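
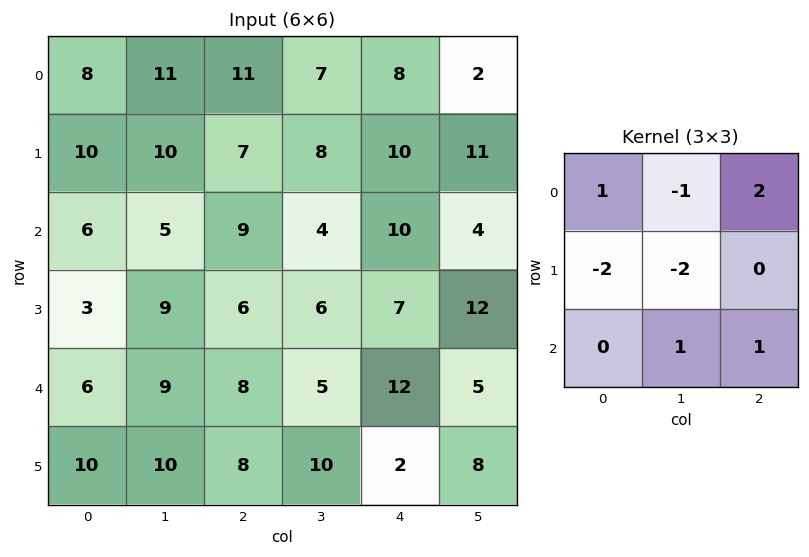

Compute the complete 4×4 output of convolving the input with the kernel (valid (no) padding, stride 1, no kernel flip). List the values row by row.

-7 -7 4 -19
7 3 6 11
12 -13 18 -7
-6 -1 0 -1

Output[0,0]: The receptive field on the input at this output position is [8 11 11 / 10 10 7 / 6 5 9]. Elementwise product with the kernel and sum: 8·1 + 11·-1 + 11·2 + 10·-2 + 10·-2 + 5·1 + 9·1.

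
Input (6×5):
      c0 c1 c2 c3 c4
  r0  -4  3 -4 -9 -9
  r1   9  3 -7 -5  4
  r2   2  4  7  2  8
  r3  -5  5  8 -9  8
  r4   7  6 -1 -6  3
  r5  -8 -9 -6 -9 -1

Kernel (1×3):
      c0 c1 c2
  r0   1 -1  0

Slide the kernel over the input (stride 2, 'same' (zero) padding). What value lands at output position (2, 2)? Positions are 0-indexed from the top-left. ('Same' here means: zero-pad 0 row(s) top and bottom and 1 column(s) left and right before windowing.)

The receptive field on the zero-padded input at this output position is [-6 3 0]. Elementwise product with the kernel and sum: -6·1 + 3·-1.

-9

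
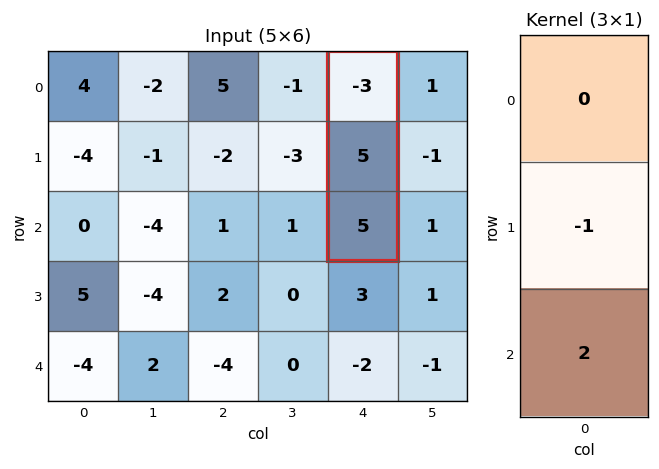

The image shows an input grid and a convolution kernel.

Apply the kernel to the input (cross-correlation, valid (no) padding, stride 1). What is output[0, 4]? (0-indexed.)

The receptive field on the input at this output position is [-3 / 5 / 5]. Elementwise product with the kernel and sum: 5·-1 + 5·2.

5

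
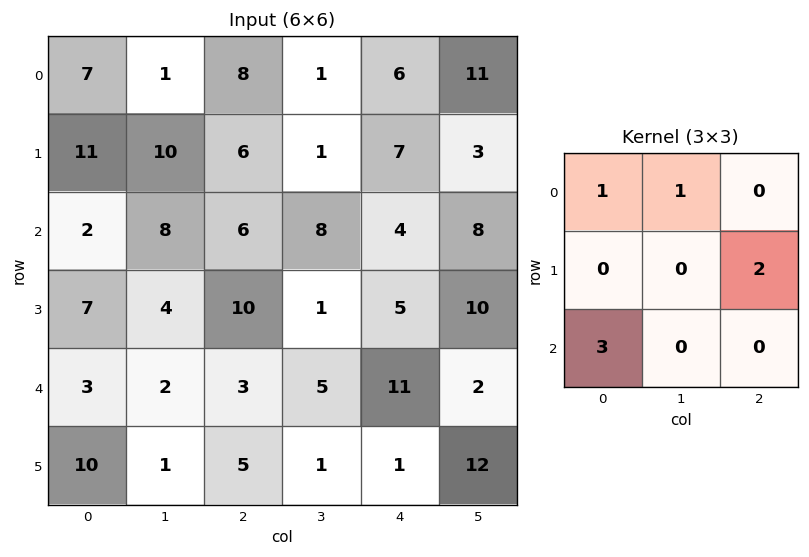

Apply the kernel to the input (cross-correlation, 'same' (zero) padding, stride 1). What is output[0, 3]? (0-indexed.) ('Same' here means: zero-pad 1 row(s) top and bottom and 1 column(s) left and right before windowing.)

30

The receptive field on the zero-padded input at this output position is [0 0 0 / 8 1 6 / 6 1 7]. Elementwise product with the kernel and sum: 0·1 + 0·1 + 6·2 + 6·3.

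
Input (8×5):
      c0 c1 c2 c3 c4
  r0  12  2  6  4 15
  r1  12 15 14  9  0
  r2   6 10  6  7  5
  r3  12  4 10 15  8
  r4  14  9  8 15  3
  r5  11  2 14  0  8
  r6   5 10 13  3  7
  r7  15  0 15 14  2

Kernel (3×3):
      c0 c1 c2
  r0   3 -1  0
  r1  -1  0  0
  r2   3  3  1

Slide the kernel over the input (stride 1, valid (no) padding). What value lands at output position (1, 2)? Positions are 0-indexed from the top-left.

110

The receptive field on the input at this output position is [14 9 0 / 6 7 5 / 10 15 8]. Elementwise product with the kernel and sum: 14·3 + 9·-1 + 6·-1 + 10·3 + 15·3 + 8·1.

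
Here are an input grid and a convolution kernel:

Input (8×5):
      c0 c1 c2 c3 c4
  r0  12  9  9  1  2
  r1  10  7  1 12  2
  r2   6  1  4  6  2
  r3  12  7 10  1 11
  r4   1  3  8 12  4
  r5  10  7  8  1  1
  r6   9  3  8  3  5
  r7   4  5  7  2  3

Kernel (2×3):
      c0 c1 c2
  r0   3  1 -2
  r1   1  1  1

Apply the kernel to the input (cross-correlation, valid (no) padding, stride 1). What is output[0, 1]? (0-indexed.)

The receptive field on the input at this output position is [9 9 1 / 7 1 12]. Elementwise product with the kernel and sum: 9·3 + 9·1 + 1·-2 + 7·1 + 1·1 + 12·1.

54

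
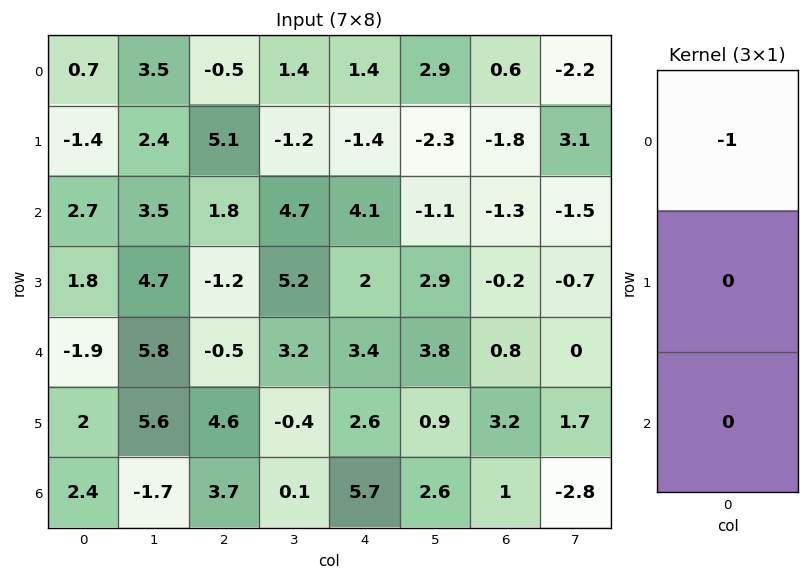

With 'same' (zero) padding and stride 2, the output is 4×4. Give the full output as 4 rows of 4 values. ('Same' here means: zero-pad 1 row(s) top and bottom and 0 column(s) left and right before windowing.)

Output[0,0]: The receptive field on the zero-padded input at this output position is [0 / 0.7 / -1.4]. Elementwise product with the kernel and sum: 0·-1.
Output[0,1]: The receptive field on the zero-padded input at this output position is [0 / -0.5 / 5.1]. Elementwise product with the kernel and sum: 0·-1.

0 0 0 0
1.4 -5.1 1.4 1.8
-1.8 1.2 -2 0.2
-2 -4.6 -2.6 -3.2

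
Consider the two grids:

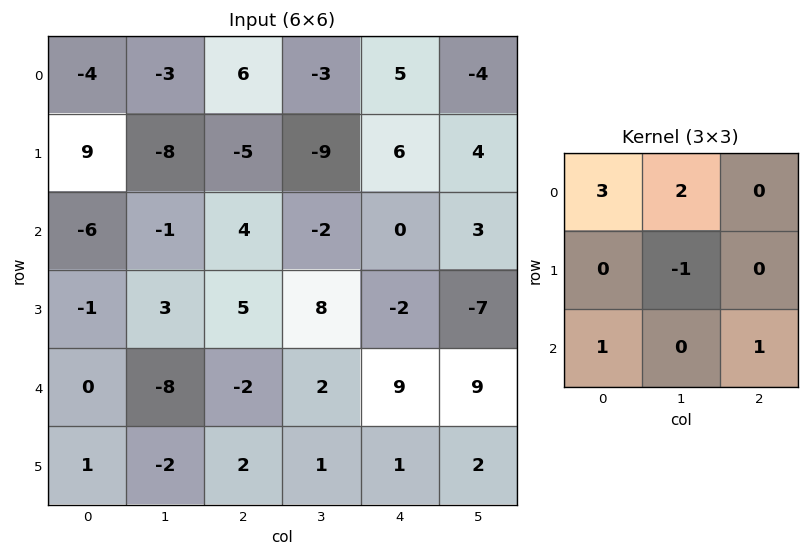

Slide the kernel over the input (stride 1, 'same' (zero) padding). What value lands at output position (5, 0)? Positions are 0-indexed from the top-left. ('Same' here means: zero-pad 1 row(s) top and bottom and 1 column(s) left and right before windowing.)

The receptive field on the zero-padded input at this output position is [0 0 -8 / 0 1 -2 / 0 0 0]. Elementwise product with the kernel and sum: 0·3 + 0·2 + 1·-1 + 0·1 + 0·1.

-1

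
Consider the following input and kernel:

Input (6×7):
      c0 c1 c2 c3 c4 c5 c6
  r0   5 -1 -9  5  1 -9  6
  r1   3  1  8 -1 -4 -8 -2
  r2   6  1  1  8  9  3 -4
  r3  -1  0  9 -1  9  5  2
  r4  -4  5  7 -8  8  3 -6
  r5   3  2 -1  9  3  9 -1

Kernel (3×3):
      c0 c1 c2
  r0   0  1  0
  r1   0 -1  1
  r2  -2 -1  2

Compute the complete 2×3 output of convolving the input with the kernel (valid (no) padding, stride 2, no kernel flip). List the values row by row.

Output[0,0]: The receptive field on the input at this output position is [5 -1 -9 / 3 1 8 / 6 1 1]. Elementwise product with the kernel and sum: -1·1 + 1·-1 + 8·1 + 6·-2 + 1·-1 + 1·2.
Output[0,1]: The receptive field on the input at this output position is [-9 5 1 / 8 -1 -4 / 1 8 9]. Elementwise product with the kernel and sum: 5·1 + -1·-1 + -4·1 + 1·-2 + 8·-1 + 9·2.

-5 10 -32
27 28 -31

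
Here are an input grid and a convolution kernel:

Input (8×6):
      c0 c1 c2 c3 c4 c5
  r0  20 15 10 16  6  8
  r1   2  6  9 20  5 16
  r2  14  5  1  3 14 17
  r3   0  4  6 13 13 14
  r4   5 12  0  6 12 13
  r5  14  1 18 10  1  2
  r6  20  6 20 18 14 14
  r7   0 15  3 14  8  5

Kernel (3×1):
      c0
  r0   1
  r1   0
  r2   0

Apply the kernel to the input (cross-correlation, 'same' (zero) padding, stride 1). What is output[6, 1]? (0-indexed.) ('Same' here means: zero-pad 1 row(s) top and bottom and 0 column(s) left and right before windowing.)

1

The receptive field on the zero-padded input at this output position is [1 / 6 / 15]. Elementwise product with the kernel and sum: 1·1.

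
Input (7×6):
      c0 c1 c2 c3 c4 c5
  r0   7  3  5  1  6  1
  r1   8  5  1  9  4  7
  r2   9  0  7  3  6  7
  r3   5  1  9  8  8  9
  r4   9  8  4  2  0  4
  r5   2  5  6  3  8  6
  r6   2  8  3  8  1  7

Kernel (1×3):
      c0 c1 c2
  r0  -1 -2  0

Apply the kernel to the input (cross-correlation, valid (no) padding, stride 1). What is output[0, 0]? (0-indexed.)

-13

The receptive field on the input at this output position is [7 3 5]. Elementwise product with the kernel and sum: 7·-1 + 3·-2.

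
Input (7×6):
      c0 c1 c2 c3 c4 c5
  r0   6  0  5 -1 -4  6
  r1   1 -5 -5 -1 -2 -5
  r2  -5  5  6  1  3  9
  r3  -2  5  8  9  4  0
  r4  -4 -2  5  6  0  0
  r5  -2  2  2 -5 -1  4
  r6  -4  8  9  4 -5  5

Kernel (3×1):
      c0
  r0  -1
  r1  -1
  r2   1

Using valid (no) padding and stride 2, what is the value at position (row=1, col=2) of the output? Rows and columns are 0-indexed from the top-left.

The receptive field on the input at this output position is [3 / 4 / 0]. Elementwise product with the kernel and sum: 3·-1 + 4·-1 + 0·1.

-7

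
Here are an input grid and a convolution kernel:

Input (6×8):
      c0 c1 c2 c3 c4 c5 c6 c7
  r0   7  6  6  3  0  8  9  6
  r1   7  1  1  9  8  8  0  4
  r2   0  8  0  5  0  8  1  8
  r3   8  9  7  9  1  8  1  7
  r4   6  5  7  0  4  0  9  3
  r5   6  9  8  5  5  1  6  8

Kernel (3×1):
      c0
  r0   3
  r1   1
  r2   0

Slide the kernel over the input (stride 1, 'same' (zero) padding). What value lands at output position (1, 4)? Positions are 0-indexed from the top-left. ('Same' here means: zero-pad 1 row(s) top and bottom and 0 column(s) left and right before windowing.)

8

The receptive field on the zero-padded input at this output position is [0 / 8 / 0]. Elementwise product with the kernel and sum: 0·3 + 8·1.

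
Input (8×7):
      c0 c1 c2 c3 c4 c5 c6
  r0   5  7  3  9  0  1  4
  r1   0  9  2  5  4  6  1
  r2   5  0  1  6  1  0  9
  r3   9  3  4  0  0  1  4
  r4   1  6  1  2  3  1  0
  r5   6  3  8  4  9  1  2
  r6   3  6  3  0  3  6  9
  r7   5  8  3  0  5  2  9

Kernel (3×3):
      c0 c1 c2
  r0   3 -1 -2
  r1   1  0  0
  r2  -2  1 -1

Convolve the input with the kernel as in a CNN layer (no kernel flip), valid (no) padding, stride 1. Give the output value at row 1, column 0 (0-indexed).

-27

The receptive field on the input at this output position is [0 9 2 / 5 0 1 / 9 3 4]. Elementwise product with the kernel and sum: 0·3 + 9·-1 + 2·-2 + 5·1 + 9·-2 + 3·1 + 4·-1.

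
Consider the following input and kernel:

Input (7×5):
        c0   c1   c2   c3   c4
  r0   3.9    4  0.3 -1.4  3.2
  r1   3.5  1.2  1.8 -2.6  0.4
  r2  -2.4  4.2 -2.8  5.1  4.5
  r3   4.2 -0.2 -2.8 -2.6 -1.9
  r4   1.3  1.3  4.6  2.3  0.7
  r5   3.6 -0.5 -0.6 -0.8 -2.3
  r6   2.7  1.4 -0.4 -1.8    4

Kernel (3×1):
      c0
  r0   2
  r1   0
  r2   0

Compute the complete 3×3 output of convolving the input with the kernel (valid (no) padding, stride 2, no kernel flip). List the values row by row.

Output[0,0]: The receptive field on the input at this output position is [3.9 / 3.5 / -2.4]. Elementwise product with the kernel and sum: 3.9·2.

7.8 0.6 6.4
-4.8 -5.6 9
2.6 9.2 1.4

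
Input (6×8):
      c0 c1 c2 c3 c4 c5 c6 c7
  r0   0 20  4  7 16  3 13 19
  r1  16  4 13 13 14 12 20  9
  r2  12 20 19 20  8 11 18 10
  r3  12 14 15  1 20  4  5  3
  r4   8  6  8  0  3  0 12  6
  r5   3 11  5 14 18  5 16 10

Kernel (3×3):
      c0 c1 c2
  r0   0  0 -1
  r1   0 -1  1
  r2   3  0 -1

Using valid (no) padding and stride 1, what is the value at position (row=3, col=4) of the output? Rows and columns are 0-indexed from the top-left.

The receptive field on the input at this output position is [20 4 5 / 3 0 12 / 18 5 16]. Elementwise product with the kernel and sum: 5·-1 + 0·-1 + 12·1 + 18·3 + 16·-1.

45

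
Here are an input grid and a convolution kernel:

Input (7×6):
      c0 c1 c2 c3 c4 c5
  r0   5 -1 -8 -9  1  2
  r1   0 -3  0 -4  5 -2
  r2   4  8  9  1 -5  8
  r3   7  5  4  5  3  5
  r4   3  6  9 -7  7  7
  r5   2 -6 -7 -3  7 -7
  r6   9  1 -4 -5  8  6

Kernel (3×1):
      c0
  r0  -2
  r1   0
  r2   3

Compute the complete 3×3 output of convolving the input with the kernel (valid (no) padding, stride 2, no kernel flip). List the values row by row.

2 43 -17
1 9 31
21 -30 10

Output[0,0]: The receptive field on the input at this output position is [5 / 0 / 4]. Elementwise product with the kernel and sum: 5·-2 + 4·3.
Output[0,1]: The receptive field on the input at this output position is [-8 / 0 / 9]. Elementwise product with the kernel and sum: -8·-2 + 9·3.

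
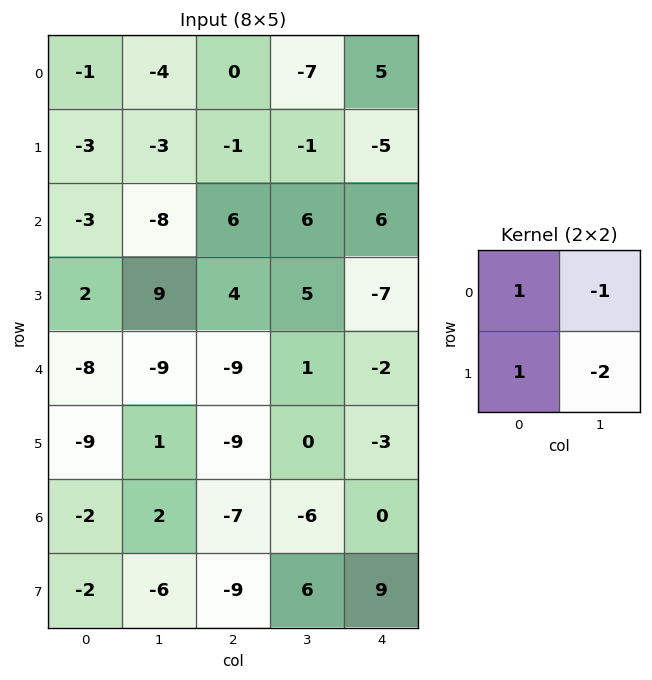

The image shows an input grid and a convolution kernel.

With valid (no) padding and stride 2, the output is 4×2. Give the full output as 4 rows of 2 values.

6 8
-11 -6
-10 -19
6 -22

Output[0,0]: The receptive field on the input at this output position is [-1 -4 / -3 -3]. Elementwise product with the kernel and sum: -1·1 + -4·-1 + -3·1 + -3·-2.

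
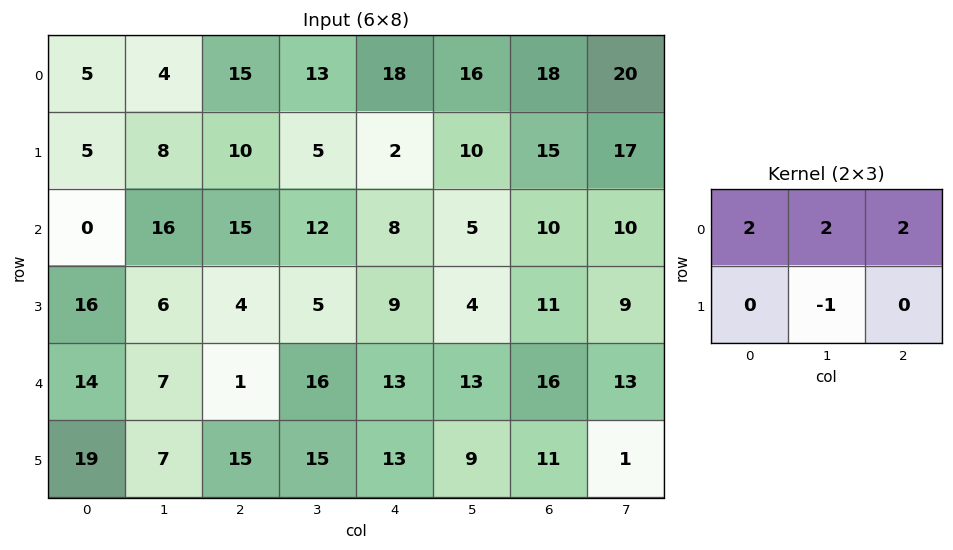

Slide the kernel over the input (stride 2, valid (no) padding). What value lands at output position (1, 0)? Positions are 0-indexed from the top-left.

The receptive field on the input at this output position is [0 16 15 / 16 6 4]. Elementwise product with the kernel and sum: 0·2 + 16·2 + 15·2 + 6·-1.

56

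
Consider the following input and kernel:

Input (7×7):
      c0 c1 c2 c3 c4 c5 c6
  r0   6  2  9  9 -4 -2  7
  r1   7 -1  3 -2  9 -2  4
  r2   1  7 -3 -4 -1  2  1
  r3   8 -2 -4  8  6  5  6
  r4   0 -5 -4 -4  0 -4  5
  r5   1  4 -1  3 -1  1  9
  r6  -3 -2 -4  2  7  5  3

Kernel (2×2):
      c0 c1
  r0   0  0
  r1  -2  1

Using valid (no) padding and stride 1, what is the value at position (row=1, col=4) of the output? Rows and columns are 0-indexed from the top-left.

The receptive field on the input at this output position is [9 -2 / -1 2]. Elementwise product with the kernel and sum: -1·-2 + 2·1.

4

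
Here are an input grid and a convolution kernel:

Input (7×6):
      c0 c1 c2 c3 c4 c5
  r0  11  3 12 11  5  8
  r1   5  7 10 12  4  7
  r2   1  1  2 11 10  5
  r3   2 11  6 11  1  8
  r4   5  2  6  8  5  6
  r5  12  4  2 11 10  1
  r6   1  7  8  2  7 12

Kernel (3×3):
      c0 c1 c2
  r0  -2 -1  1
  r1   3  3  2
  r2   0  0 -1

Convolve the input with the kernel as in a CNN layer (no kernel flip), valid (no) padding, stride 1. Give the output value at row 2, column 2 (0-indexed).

43

The receptive field on the input at this output position is [2 11 10 / 6 11 1 / 6 8 5]. Elementwise product with the kernel and sum: 2·-2 + 11·-1 + 10·1 + 6·3 + 11·3 + 1·2 + 5·-1.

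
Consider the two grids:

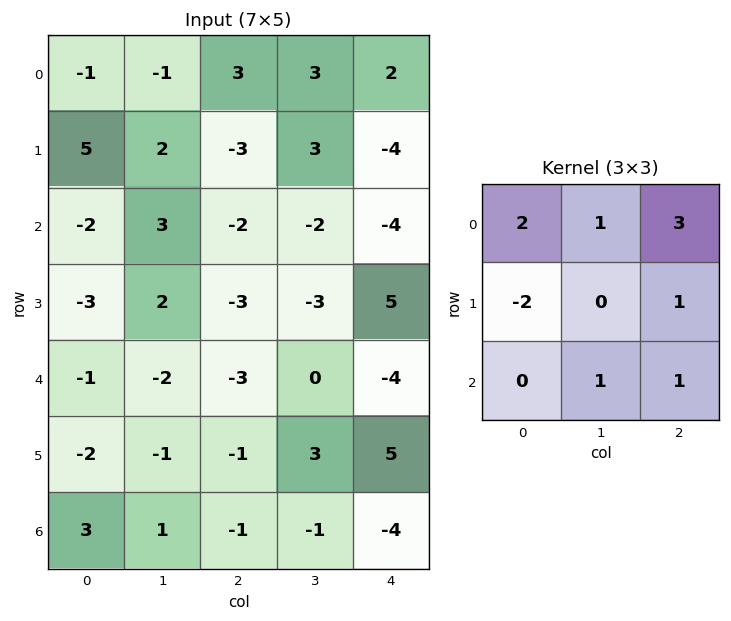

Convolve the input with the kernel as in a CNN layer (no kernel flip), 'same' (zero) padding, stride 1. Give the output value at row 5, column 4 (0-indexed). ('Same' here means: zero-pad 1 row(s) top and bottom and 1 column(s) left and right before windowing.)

-14

The receptive field on the zero-padded input at this output position is [0 -4 0 / 3 5 0 / -1 -4 0]. Elementwise product with the kernel and sum: 0·2 + -4·1 + 0·3 + 3·-2 + 0·1 + -4·1 + 0·1.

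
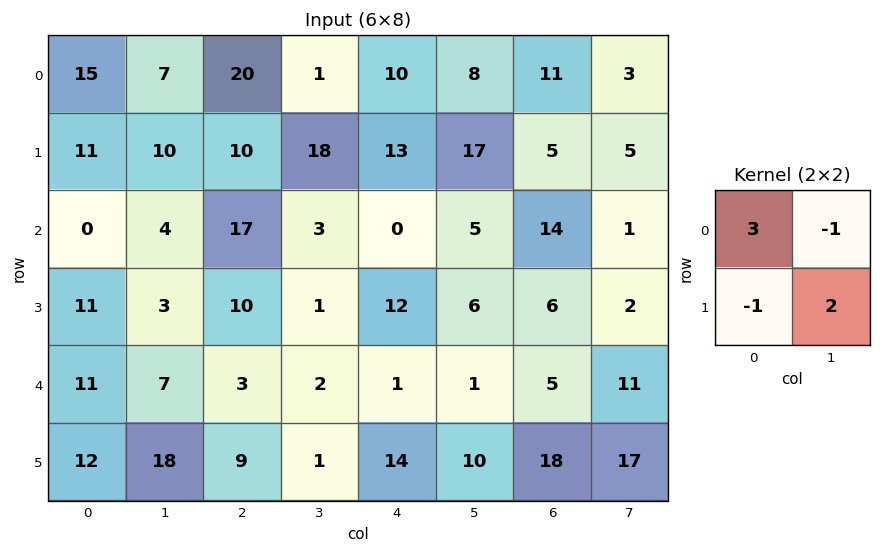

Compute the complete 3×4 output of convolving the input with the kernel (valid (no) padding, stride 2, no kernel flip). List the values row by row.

Output[0,0]: The receptive field on the input at this output position is [15 7 / 11 10]. Elementwise product with the kernel and sum: 15·3 + 7·-1 + 11·-1 + 10·2.

47 85 43 35
-9 40 -5 39
50 0 8 20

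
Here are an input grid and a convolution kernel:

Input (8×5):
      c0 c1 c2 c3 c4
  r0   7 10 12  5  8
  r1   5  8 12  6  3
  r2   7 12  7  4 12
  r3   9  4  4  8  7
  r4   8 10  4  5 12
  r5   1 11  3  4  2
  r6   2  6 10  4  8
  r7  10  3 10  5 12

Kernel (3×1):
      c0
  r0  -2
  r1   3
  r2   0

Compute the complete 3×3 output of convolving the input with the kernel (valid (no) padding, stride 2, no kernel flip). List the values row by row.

Output[0,0]: The receptive field on the input at this output position is [7 / 5 / 7]. Elementwise product with the kernel and sum: 7·-2 + 5·3.

1 12 -7
13 -2 -3
-13 1 -18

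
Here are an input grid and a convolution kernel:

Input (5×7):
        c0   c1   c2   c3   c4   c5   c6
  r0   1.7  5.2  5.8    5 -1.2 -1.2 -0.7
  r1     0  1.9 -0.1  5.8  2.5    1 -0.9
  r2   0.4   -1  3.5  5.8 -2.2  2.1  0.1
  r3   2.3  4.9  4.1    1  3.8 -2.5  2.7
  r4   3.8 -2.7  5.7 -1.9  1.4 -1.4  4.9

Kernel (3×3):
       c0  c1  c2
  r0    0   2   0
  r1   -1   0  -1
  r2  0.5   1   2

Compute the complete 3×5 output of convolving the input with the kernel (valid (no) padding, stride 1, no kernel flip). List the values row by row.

16.7 18.5 10.75 -4.3 -2.8
14.15 3.55 20.95 -3.6 8.9
2.2 1.65 7.45 -5.25 6.8

Output[0,0]: The receptive field on the input at this output position is [1.7 5.2 5.8 / 0 1.9 -0.1 / 0.4 -1 3.5]. Elementwise product with the kernel and sum: 5.2·2 + 0·-1 + -0.1·-1 + 0.4·0.5 + -1·1 + 3.5·2.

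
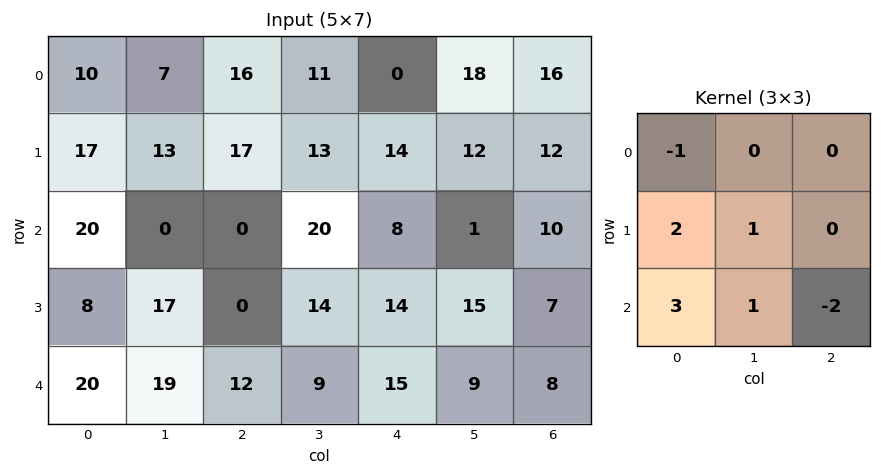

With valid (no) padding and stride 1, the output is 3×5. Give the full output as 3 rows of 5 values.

97 -4 35 95 45
64 10 -11 61 46
68 85 29 46 73

Output[0,0]: The receptive field on the input at this output position is [10 7 16 / 17 13 17 / 20 0 0]. Elementwise product with the kernel and sum: 10·-1 + 17·2 + 13·1 + 20·3 + 0·1 + 0·-2.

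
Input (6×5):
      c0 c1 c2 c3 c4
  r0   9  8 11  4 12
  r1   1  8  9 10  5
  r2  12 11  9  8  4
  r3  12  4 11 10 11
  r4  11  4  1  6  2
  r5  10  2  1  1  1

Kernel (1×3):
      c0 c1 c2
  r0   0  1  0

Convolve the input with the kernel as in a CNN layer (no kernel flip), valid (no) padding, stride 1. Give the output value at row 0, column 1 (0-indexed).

11

The receptive field on the input at this output position is [8 11 4]. Elementwise product with the kernel and sum: 11·1.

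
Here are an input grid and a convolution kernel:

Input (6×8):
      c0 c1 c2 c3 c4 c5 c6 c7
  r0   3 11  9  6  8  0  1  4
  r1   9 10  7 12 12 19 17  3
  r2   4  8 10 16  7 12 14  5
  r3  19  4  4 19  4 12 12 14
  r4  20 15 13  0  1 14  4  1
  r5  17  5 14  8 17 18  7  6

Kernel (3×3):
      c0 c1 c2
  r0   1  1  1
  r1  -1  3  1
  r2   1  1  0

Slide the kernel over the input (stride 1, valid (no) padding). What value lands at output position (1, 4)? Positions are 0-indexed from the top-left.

107

The receptive field on the input at this output position is [12 19 17 / 7 12 14 / 4 12 12]. Elementwise product with the kernel and sum: 12·1 + 19·1 + 17·1 + 7·-1 + 12·3 + 14·1 + 4·1 + 12·1.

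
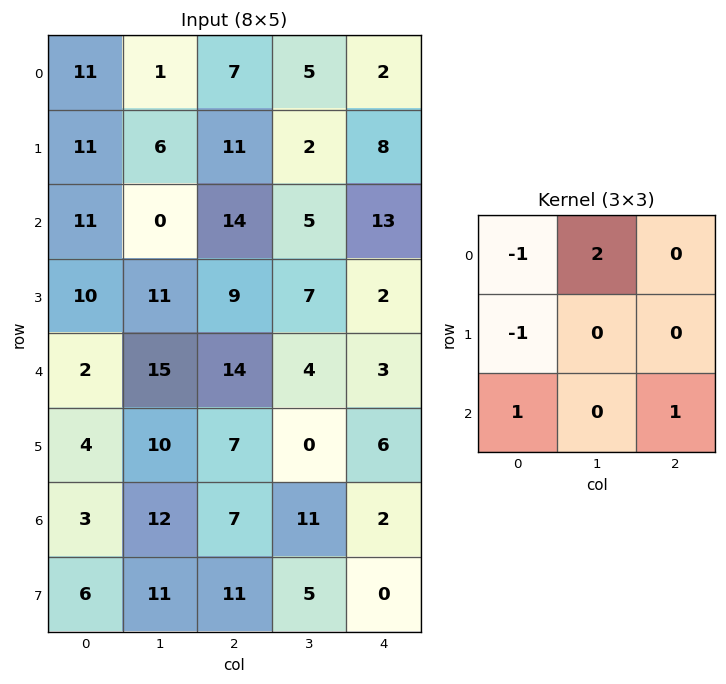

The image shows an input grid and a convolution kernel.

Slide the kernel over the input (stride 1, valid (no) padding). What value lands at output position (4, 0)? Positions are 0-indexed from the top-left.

34

The receptive field on the input at this output position is [2 15 14 / 4 10 7 / 3 12 7]. Elementwise product with the kernel and sum: 2·-1 + 15·2 + 4·-1 + 3·1 + 7·1.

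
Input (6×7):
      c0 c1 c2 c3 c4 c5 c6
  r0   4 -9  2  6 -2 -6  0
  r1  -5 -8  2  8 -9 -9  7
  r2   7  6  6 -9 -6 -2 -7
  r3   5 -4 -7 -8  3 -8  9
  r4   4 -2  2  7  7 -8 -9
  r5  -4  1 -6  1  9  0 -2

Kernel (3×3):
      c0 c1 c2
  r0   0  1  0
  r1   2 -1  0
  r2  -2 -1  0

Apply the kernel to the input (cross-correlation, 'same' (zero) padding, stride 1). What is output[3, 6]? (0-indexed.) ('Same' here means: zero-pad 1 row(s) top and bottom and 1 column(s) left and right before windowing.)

-7

The receptive field on the zero-padded input at this output position is [-2 -7 0 / -8 9 0 / -8 -9 0]. Elementwise product with the kernel and sum: -7·1 + -8·2 + 9·-1 + -8·-2 + -9·-1.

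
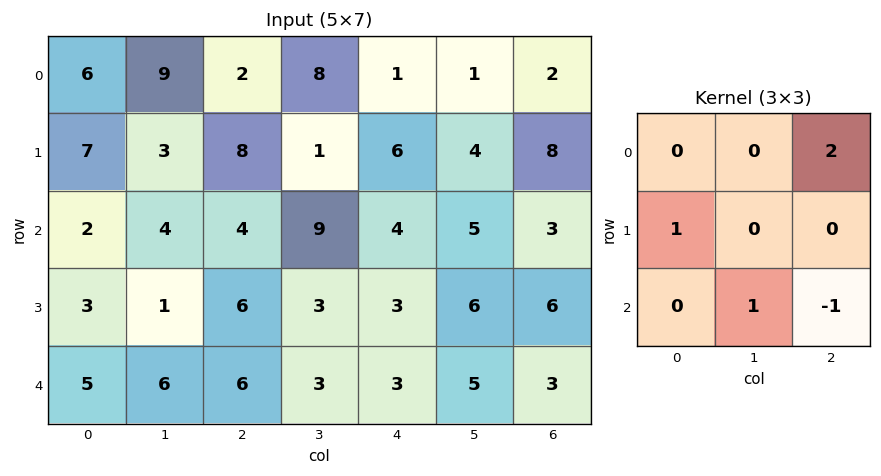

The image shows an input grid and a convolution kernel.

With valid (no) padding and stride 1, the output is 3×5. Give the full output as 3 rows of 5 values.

11 14 15 2 12
13 9 16 14 20
11 22 14 11 11

Output[0,0]: The receptive field on the input at this output position is [6 9 2 / 7 3 8 / 2 4 4]. Elementwise product with the kernel and sum: 2·2 + 7·1 + 4·1 + 4·-1.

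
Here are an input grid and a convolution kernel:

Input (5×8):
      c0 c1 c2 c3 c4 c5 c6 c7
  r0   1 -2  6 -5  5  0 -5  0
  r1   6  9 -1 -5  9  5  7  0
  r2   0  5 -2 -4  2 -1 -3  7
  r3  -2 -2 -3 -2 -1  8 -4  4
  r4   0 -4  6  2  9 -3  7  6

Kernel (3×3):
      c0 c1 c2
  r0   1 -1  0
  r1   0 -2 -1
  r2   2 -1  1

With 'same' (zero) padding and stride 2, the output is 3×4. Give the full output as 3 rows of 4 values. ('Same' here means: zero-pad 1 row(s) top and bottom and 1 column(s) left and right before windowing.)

Output[0,0]: The receptive field on the zero-padded input at this output position is [0 0 0 / 0 1 -2 / 0 6 9]. Elementwise product with the kernel and sum: 0·1 + 0·-1 + 1·-2 + -2·-1 + 0·2 + 6·-1 + 9·1.
Output[0,1]: The receptive field on the zero-padded input at this output position is [0 0 0 / -2 6 -5 / 9 -1 -5]. Elementwise product with the kernel and sum: 0·1 + 0·-1 + 6·-2 + -5·-1 + 9·2 + -1·-1 + -5·1.

3 7 -24 13
-11 15 -12 21
6 -13 -16 -8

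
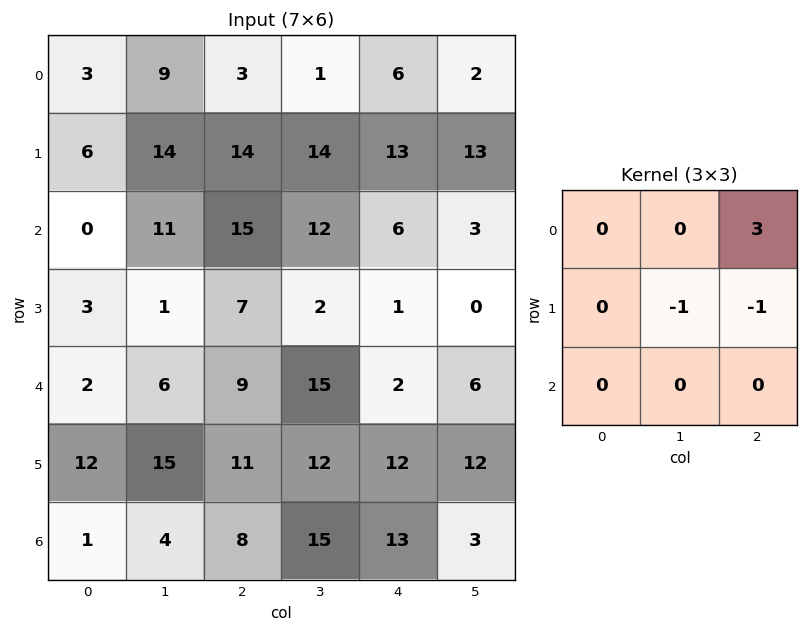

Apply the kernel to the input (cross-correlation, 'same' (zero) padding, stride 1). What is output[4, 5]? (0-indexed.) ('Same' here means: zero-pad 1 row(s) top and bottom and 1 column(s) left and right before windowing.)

-6

The receptive field on the zero-padded input at this output position is [1 0 0 / 2 6 0 / 12 12 0]. Elementwise product with the kernel and sum: 0·3 + 6·-1 + 0·-1.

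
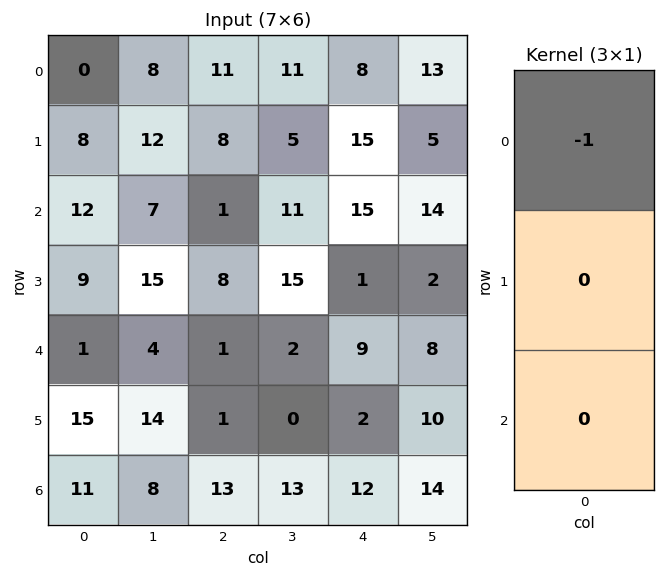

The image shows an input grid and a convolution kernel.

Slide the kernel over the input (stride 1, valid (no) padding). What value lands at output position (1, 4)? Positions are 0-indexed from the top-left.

-15

The receptive field on the input at this output position is [15 / 15 / 1]. Elementwise product with the kernel and sum: 15·-1.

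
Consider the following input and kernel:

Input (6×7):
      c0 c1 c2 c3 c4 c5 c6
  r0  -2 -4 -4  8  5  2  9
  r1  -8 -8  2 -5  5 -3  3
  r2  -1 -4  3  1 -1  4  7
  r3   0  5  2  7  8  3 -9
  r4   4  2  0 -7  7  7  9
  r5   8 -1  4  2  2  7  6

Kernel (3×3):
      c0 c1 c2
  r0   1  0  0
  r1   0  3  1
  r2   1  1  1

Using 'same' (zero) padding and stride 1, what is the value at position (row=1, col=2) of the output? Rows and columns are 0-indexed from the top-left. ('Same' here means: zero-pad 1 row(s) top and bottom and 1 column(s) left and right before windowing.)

The receptive field on the zero-padded input at this output position is [-4 -4 8 / -8 2 -5 / -4 3 1]. Elementwise product with the kernel and sum: -4·1 + 2·3 + -5·1 + -4·1 + 3·1 + 1·1.

-3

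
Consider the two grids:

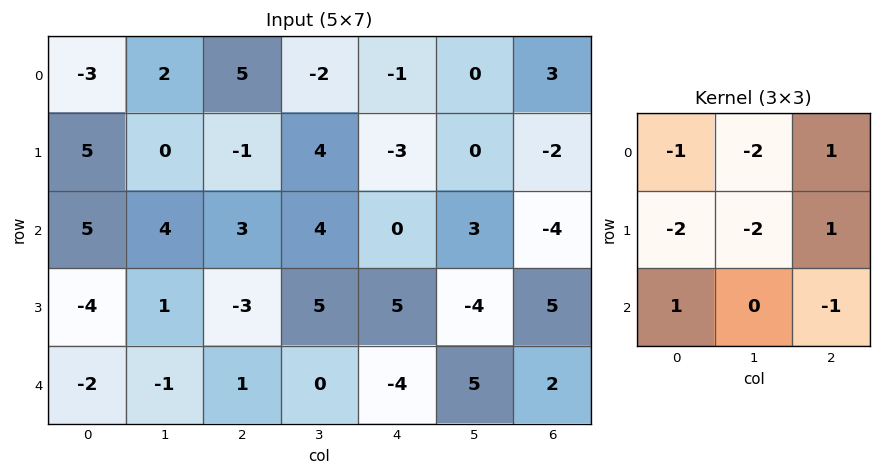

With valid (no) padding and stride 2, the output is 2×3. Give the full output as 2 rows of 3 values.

-5 -8 12
-10 -5 -13

Output[0,0]: The receptive field on the input at this output position is [-3 2 5 / 5 0 -1 / 5 4 3]. Elementwise product with the kernel and sum: -3·-1 + 2·-2 + 5·1 + 5·-2 + 0·-2 + -1·1 + 5·1 + 3·-1.
Output[0,1]: The receptive field on the input at this output position is [5 -2 -1 / -1 4 -3 / 3 4 0]. Elementwise product with the kernel and sum: 5·-1 + -2·-2 + -1·1 + -1·-2 + 4·-2 + -3·1 + 3·1 + 0·-1.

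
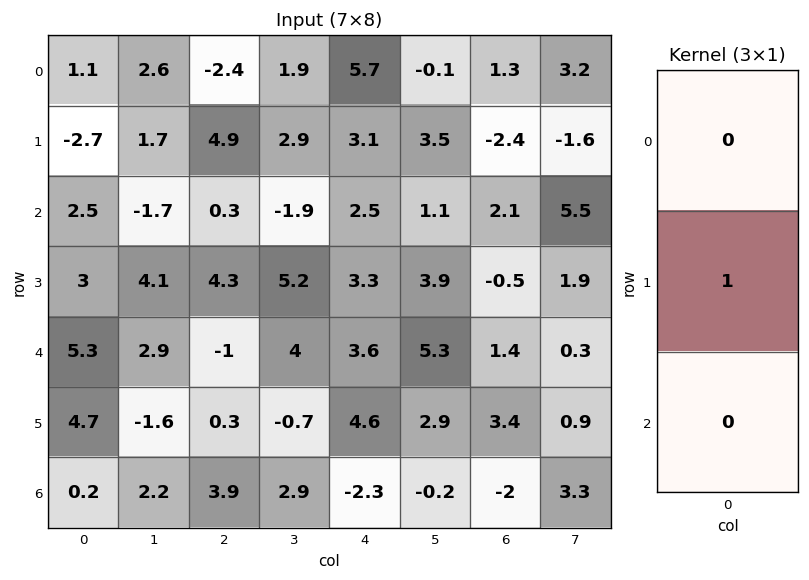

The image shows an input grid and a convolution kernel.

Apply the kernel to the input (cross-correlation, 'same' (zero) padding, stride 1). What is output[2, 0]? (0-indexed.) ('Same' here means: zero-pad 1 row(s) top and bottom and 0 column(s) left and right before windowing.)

The receptive field on the zero-padded input at this output position is [-2.7 / 2.5 / 3]. Elementwise product with the kernel and sum: 2.5·1.

2.5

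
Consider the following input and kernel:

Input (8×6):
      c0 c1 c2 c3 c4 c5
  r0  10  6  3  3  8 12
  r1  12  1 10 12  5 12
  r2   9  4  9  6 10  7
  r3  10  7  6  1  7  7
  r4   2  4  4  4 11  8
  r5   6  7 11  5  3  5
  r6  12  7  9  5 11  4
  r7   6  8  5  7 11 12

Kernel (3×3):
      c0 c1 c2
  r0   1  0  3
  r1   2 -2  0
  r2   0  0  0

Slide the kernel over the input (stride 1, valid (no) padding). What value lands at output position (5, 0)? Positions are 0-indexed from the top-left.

The receptive field on the input at this output position is [6 7 11 / 12 7 9 / 6 8 5]. Elementwise product with the kernel and sum: 6·1 + 11·3 + 12·2 + 7·-2.

49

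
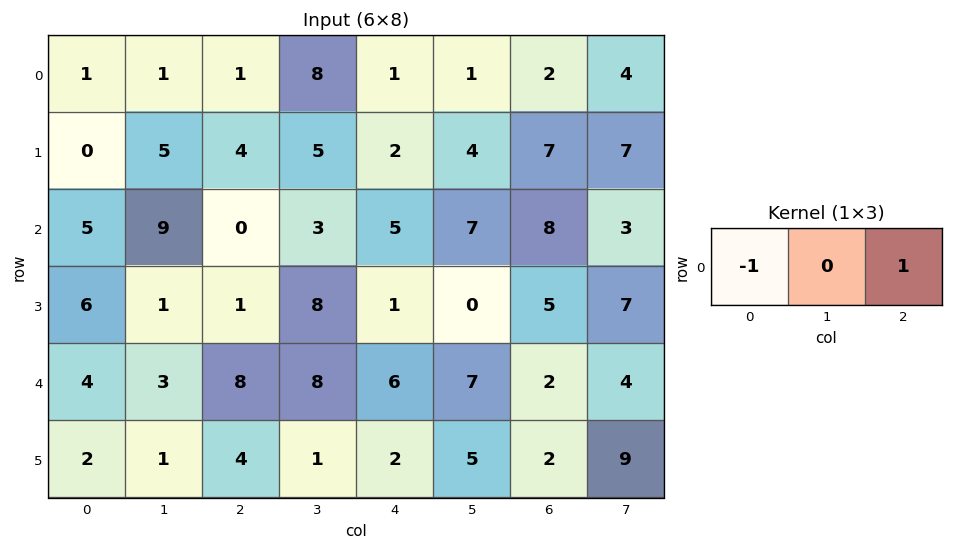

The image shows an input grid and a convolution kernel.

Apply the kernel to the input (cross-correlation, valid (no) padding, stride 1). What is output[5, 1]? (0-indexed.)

0

The receptive field on the input at this output position is [1 4 1]. Elementwise product with the kernel and sum: 1·-1 + 1·1.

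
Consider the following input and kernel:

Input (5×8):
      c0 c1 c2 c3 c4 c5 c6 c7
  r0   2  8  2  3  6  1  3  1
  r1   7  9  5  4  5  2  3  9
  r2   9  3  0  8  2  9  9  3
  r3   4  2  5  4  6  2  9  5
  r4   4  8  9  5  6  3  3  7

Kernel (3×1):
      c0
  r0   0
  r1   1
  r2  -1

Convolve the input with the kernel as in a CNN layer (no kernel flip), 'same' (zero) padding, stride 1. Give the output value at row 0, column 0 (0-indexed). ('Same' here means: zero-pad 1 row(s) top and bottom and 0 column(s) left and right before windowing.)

-5

The receptive field on the zero-padded input at this output position is [0 / 2 / 7]. Elementwise product with the kernel and sum: 2·1 + 7·-1.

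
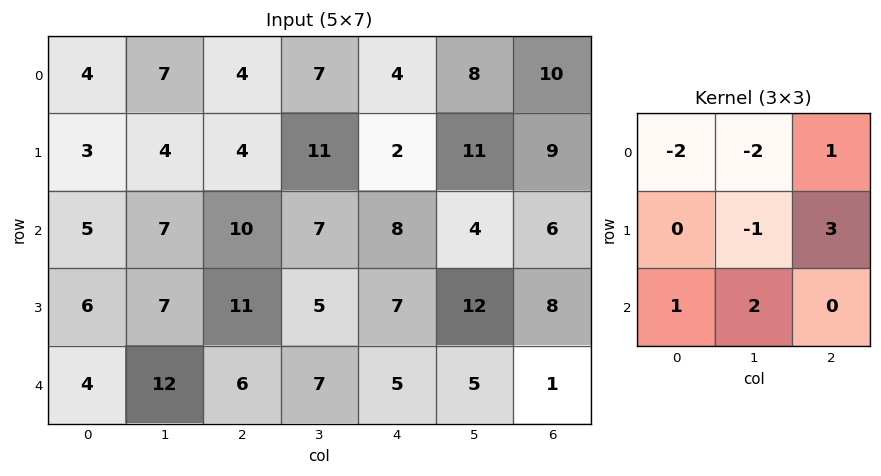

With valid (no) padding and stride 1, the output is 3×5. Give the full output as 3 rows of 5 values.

9 41 1 40 18
33 35 10 8 28
40 1 10 20 9

Output[0,0]: The receptive field on the input at this output position is [4 7 4 / 3 4 4 / 5 7 10]. Elementwise product with the kernel and sum: 4·-2 + 7·-2 + 4·1 + 4·-1 + 4·3 + 5·1 + 7·2.
Output[0,1]: The receptive field on the input at this output position is [7 4 7 / 4 4 11 / 7 10 7]. Elementwise product with the kernel and sum: 7·-2 + 4·-2 + 7·1 + 4·-1 + 11·3 + 7·1 + 10·2.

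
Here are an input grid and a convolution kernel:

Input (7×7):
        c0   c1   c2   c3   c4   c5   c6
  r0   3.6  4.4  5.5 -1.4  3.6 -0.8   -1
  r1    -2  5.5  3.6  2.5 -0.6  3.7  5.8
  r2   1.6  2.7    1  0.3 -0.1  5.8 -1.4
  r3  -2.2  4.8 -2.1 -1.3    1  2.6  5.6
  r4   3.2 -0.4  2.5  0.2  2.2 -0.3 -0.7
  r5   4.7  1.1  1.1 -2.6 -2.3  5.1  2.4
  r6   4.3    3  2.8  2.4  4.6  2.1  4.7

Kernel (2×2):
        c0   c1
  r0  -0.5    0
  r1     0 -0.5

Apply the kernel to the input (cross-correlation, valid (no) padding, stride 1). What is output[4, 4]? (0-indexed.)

The receptive field on the input at this output position is [2.2 -0.3 / -2.3 5.1]. Elementwise product with the kernel and sum: 2.2·-0.5 + 5.1·-0.5.

-3.65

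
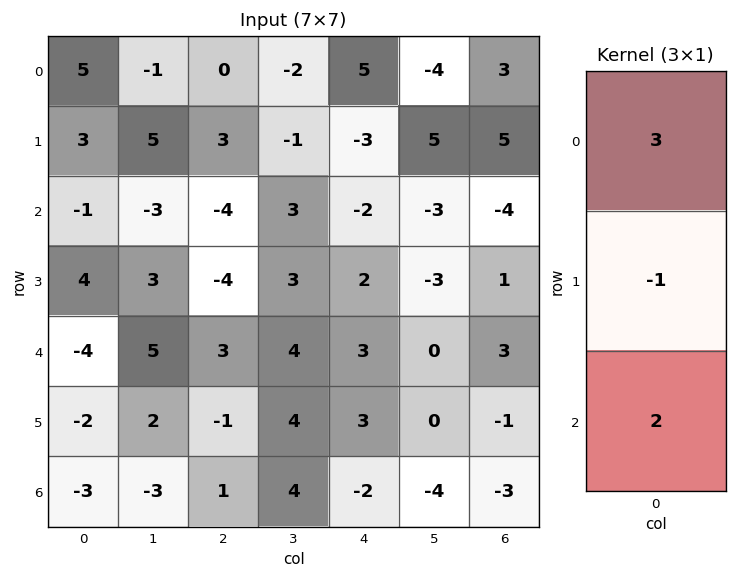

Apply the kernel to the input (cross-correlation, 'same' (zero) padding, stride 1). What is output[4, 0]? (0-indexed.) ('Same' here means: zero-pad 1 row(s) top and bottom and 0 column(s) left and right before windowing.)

12

The receptive field on the zero-padded input at this output position is [4 / -4 / -2]. Elementwise product with the kernel and sum: 4·3 + -4·-1 + -2·2.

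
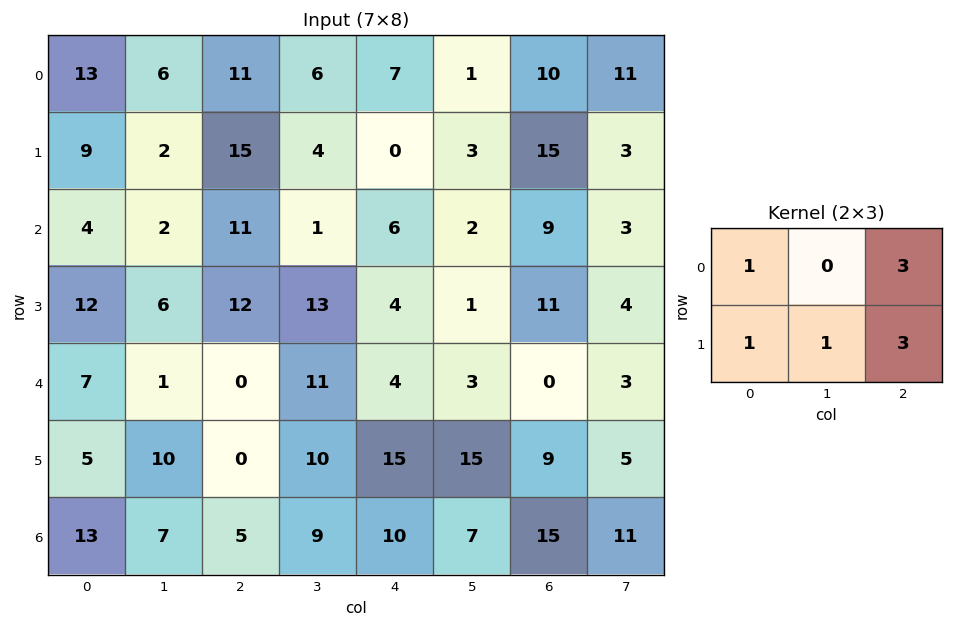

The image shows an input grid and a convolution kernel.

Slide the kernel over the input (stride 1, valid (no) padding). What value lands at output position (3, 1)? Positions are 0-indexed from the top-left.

The receptive field on the input at this output position is [6 12 13 / 1 0 11]. Elementwise product with the kernel and sum: 6·1 + 13·3 + 1·1 + 0·1 + 11·3.

79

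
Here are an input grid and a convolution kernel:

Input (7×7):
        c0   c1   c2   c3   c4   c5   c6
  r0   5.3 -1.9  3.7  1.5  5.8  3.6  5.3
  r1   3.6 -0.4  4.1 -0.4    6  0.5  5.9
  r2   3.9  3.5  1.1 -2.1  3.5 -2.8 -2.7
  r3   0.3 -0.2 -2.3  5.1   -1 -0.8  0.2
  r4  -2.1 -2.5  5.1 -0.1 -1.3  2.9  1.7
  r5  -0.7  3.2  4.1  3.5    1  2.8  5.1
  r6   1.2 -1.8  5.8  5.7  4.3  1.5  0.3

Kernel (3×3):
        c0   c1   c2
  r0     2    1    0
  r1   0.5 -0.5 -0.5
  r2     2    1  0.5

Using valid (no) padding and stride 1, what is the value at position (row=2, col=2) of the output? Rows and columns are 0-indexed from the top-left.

6.35

The receptive field on the input at this output position is [1.1 -2.1 3.5 / -2.3 5.1 -1 / 5.1 -0.1 -1.3]. Elementwise product with the kernel and sum: 1.1·2 + -2.1·1 + -2.3·0.5 + 5.1·-0.5 + -1·-0.5 + 5.1·2 + -0.1·1 + -1.3·0.5.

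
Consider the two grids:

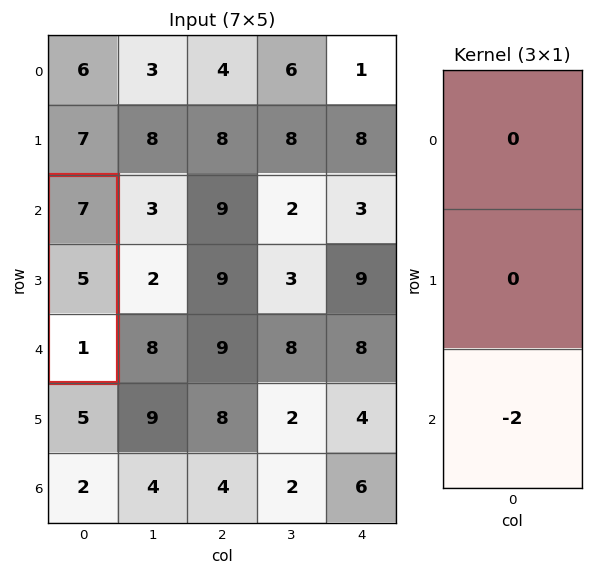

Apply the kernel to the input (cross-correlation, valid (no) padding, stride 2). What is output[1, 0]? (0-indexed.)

-2

The receptive field on the input at this output position is [7 / 5 / 1]. Elementwise product with the kernel and sum: 1·-2.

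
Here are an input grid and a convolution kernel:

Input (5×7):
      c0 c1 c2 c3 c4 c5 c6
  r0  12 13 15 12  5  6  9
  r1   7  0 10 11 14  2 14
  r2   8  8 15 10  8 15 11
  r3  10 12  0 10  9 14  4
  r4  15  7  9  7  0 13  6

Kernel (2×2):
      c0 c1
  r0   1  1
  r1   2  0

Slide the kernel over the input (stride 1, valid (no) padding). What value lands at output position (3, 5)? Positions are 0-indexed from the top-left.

44

The receptive field on the input at this output position is [14 4 / 13 6]. Elementwise product with the kernel and sum: 14·1 + 4·1 + 13·2.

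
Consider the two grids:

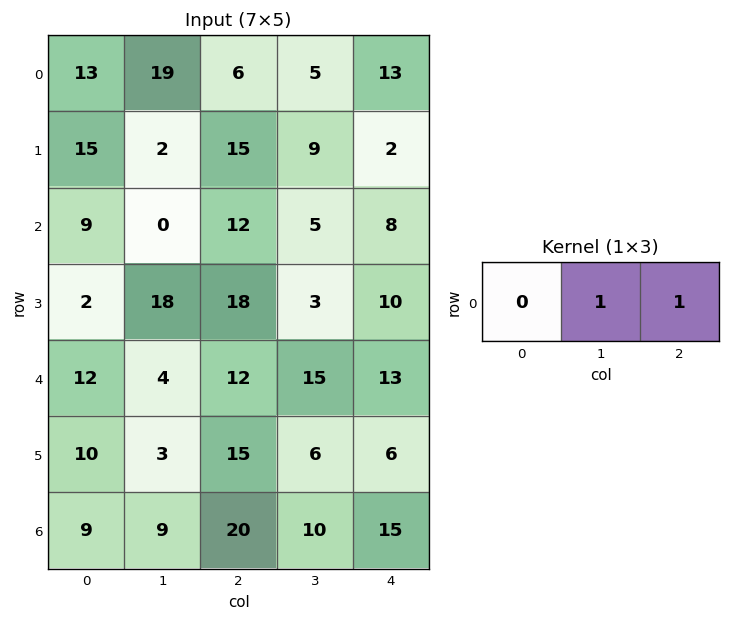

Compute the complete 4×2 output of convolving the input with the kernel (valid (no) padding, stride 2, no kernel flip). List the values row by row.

Output[0,0]: The receptive field on the input at this output position is [13 19 6]. Elementwise product with the kernel and sum: 19·1 + 6·1.

25 18
12 13
16 28
29 25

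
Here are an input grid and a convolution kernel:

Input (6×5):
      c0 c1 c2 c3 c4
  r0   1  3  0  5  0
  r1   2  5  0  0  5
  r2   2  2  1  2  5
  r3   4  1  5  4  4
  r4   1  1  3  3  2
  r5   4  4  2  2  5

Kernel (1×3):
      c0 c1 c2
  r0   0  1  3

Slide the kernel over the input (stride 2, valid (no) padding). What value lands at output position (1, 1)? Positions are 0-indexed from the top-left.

17

The receptive field on the input at this output position is [1 2 5]. Elementwise product with the kernel and sum: 2·1 + 5·3.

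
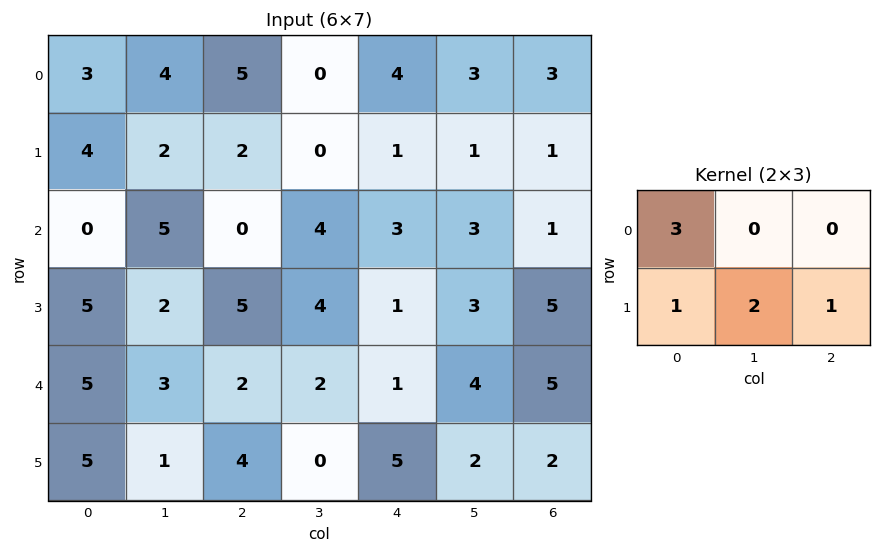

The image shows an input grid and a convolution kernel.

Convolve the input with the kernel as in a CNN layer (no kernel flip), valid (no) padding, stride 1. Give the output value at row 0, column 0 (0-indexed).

19

The receptive field on the input at this output position is [3 4 5 / 4 2 2]. Elementwise product with the kernel and sum: 3·3 + 4·1 + 2·2 + 2·1.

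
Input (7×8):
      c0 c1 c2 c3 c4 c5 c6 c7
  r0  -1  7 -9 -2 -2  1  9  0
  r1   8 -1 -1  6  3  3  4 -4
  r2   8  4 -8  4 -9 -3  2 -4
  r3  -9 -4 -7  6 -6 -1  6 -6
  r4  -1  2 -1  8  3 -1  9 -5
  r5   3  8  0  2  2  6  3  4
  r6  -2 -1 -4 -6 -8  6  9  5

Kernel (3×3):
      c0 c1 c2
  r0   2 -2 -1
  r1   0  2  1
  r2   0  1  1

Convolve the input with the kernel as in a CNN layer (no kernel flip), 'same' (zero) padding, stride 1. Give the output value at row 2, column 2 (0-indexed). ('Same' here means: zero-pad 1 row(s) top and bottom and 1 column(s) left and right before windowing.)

The receptive field on the zero-padded input at this output position is [-1 -1 6 / 4 -8 4 / -4 -7 6]. Elementwise product with the kernel and sum: -1·2 + -1·-2 + 6·-1 + -8·2 + 4·1 + -7·1 + 6·1.

-19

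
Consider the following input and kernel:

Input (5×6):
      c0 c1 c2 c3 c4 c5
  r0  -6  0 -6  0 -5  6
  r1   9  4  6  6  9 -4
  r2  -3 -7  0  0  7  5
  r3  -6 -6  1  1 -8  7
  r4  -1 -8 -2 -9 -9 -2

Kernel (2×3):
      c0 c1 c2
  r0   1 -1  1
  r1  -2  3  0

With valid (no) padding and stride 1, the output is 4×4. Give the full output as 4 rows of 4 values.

-18 16 -5 26
-4 18 9 14
-2 8 8 -28
-21 4 -31 7

Output[0,0]: The receptive field on the input at this output position is [-6 0 -6 / 9 4 6]. Elementwise product with the kernel and sum: -6·1 + 0·-1 + -6·1 + 9·-2 + 4·3.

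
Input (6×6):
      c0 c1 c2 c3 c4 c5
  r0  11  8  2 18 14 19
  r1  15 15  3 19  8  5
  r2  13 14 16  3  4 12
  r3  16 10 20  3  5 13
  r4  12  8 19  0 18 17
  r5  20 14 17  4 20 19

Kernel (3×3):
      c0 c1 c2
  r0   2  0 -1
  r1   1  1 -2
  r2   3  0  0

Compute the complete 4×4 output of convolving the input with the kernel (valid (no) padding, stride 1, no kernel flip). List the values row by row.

83 20 44 43
70 65 69 25
32 73 98 -24
54 86 69 -11

Output[0,0]: The receptive field on the input at this output position is [11 8 2 / 15 15 3 / 13 14 16]. Elementwise product with the kernel and sum: 11·2 + 2·-1 + 15·1 + 15·1 + 3·-2 + 13·3.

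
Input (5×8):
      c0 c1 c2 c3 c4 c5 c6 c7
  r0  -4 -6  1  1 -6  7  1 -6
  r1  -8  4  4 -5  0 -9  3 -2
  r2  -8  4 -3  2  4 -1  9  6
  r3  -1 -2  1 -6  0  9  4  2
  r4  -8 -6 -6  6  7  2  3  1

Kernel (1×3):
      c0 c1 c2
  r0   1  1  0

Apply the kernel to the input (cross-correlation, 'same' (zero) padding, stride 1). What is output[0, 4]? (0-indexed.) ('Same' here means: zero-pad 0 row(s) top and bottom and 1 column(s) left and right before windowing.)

-5

The receptive field on the zero-padded input at this output position is [1 -6 7]. Elementwise product with the kernel and sum: 1·1 + -6·1.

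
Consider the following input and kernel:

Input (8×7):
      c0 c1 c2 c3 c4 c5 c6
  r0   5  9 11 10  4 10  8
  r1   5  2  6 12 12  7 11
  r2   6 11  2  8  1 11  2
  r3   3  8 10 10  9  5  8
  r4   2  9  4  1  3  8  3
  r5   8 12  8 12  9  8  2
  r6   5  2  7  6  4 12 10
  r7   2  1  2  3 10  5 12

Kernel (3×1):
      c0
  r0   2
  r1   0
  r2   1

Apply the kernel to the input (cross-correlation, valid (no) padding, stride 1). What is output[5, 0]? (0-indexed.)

18

The receptive field on the input at this output position is [8 / 5 / 2]. Elementwise product with the kernel and sum: 8·2 + 2·1.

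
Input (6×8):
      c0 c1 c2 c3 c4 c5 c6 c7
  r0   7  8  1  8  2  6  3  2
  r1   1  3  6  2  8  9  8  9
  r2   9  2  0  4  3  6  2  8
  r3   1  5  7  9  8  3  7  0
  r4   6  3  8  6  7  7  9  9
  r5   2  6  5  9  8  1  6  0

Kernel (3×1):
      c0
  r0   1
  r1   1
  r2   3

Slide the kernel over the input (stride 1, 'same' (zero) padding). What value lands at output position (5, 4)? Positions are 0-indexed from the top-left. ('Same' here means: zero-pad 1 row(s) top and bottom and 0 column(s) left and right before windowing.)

The receptive field on the zero-padded input at this output position is [7 / 8 / 0]. Elementwise product with the kernel and sum: 7·1 + 8·1 + 0·3.

15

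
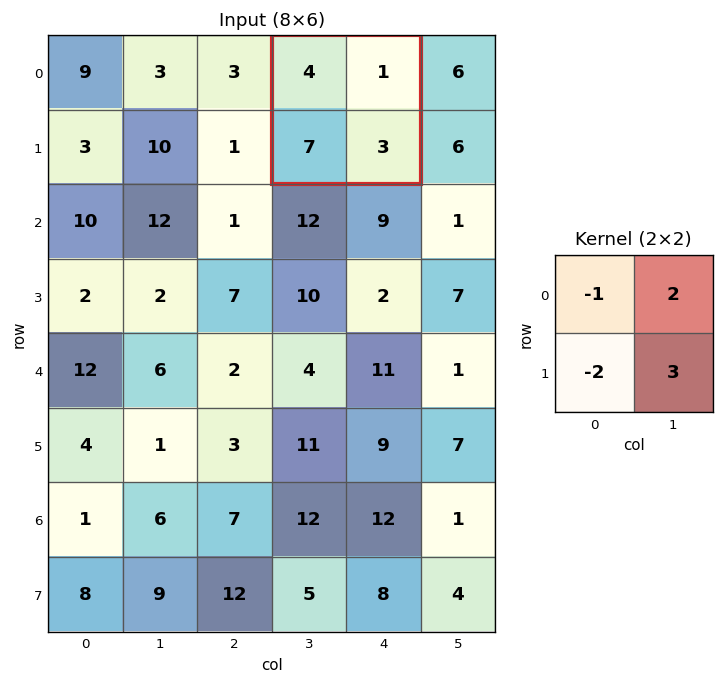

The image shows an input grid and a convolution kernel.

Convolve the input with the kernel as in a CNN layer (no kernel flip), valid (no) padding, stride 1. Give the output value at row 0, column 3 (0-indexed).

The receptive field on the input at this output position is [4 1 / 7 3]. Elementwise product with the kernel and sum: 4·-1 + 1·2 + 7·-2 + 3·3.

-7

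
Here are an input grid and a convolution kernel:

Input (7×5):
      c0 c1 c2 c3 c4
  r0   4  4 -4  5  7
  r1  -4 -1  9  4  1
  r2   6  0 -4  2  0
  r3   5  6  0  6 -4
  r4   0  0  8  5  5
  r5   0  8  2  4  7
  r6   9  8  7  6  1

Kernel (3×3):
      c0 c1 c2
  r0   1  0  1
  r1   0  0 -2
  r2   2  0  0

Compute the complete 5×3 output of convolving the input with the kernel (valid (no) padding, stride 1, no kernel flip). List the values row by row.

-6 1 -7
23 11 10
2 -10 20
-11 18 -10
22 13 13

Output[0,0]: The receptive field on the input at this output position is [4 4 -4 / -4 -1 9 / 6 0 -4]. Elementwise product with the kernel and sum: 4·1 + -4·1 + 9·-2 + 6·2.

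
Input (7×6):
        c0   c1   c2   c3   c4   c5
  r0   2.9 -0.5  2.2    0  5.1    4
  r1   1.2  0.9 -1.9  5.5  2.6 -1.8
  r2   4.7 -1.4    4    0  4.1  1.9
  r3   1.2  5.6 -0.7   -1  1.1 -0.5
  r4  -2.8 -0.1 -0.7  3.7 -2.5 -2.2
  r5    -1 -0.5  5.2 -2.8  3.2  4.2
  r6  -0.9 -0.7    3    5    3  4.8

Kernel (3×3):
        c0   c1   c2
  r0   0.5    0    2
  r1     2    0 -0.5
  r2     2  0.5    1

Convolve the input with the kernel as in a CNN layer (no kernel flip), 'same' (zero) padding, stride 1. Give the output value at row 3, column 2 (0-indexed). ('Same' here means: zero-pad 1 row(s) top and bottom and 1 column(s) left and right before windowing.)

The receptive field on the zero-padded input at this output position is [-1.4 4 0 / 5.6 -0.7 -1 / -0.1 -0.7 3.7]. Elementwise product with the kernel and sum: -1.4·0.5 + 0·2 + 5.6·2 + -1·-0.5 + -0.1·2 + -0.7·0.5 + 3.7·1.

14.15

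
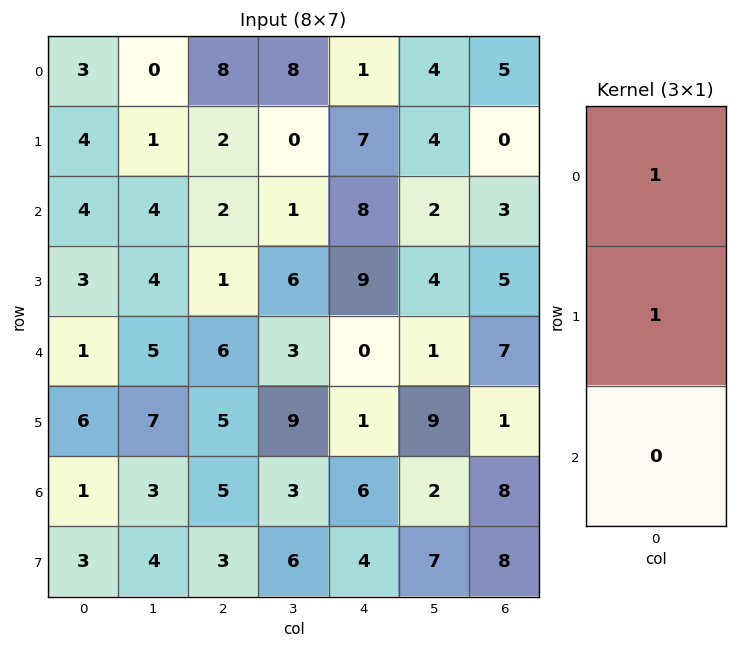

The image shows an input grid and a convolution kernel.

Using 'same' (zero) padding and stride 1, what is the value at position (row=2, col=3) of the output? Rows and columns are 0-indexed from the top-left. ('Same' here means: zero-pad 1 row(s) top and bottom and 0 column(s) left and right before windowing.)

The receptive field on the zero-padded input at this output position is [0 / 1 / 6]. Elementwise product with the kernel and sum: 0·1 + 1·1.

1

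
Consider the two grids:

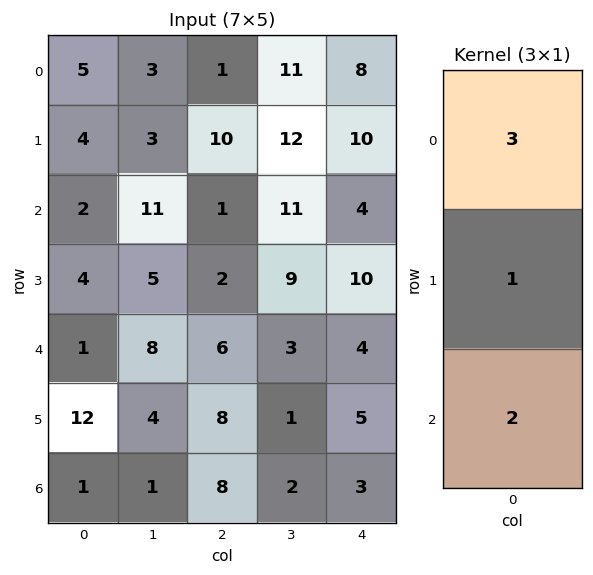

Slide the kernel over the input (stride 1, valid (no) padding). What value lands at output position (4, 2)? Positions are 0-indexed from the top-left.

42

The receptive field on the input at this output position is [6 / 8 / 8]. Elementwise product with the kernel and sum: 6·3 + 8·1 + 8·2.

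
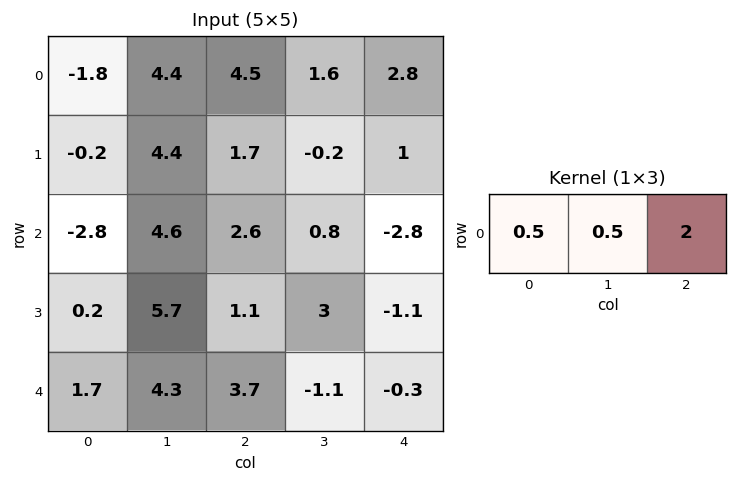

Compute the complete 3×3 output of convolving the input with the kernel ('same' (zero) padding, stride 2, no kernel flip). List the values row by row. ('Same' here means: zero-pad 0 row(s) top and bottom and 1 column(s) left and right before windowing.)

7.9 7.65 2.2
7.8 5.2 -1
9.45 1.8 -0.7

Output[0,0]: The receptive field on the zero-padded input at this output position is [0 -1.8 4.4]. Elementwise product with the kernel and sum: 0·0.5 + -1.8·0.5 + 4.4·2.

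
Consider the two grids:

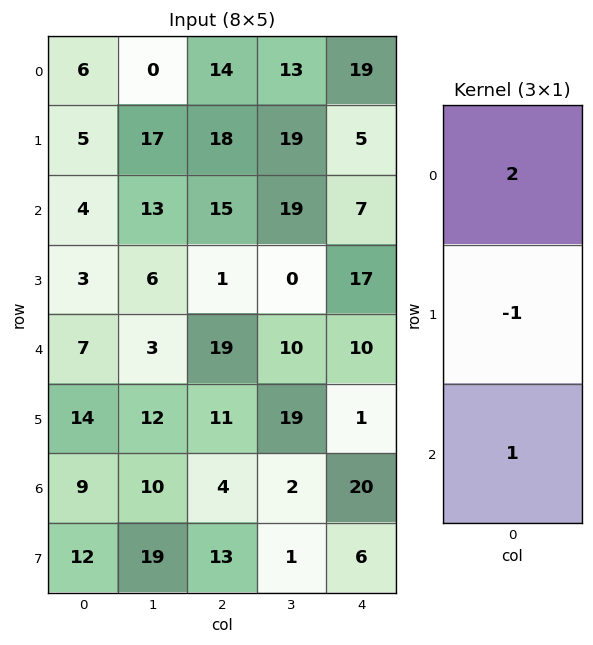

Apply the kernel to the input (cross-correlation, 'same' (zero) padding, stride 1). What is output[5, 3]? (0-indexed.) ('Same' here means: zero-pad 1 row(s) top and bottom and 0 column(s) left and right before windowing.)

3

The receptive field on the zero-padded input at this output position is [10 / 19 / 2]. Elementwise product with the kernel and sum: 10·2 + 19·-1 + 2·1.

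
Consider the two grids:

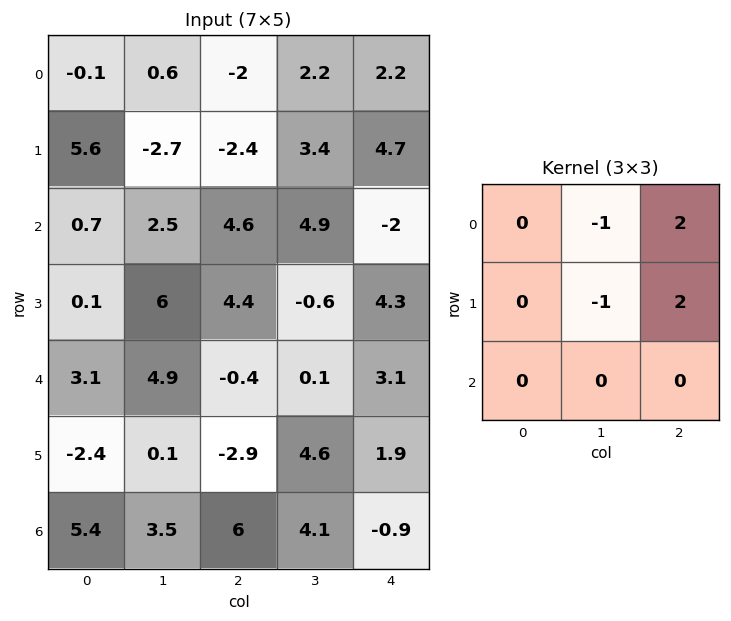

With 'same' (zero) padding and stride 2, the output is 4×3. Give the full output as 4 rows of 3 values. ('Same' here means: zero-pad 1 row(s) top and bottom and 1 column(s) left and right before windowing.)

Output[0,0]: The receptive field on the zero-padded input at this output position is [0 0 0 / 0 -0.1 0.6 / 0 5.6 -2.7]. Elementwise product with the kernel and sum: 0·-1 + 0·2 + -0.1·-1 + 0.6·2.

1.3 6.4 -2.2
-6.7 14.4 -2.7
18.6 -5 -7.4
4.2 14.3 -1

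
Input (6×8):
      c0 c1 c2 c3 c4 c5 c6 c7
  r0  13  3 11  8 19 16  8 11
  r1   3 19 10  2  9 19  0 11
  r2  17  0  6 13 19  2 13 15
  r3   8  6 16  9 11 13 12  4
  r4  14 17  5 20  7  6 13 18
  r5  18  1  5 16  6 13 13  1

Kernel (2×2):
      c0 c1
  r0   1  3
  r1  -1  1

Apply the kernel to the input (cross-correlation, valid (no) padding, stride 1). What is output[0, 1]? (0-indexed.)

27

The receptive field on the input at this output position is [3 11 / 19 10]. Elementwise product with the kernel and sum: 3·1 + 11·3 + 19·-1 + 10·1.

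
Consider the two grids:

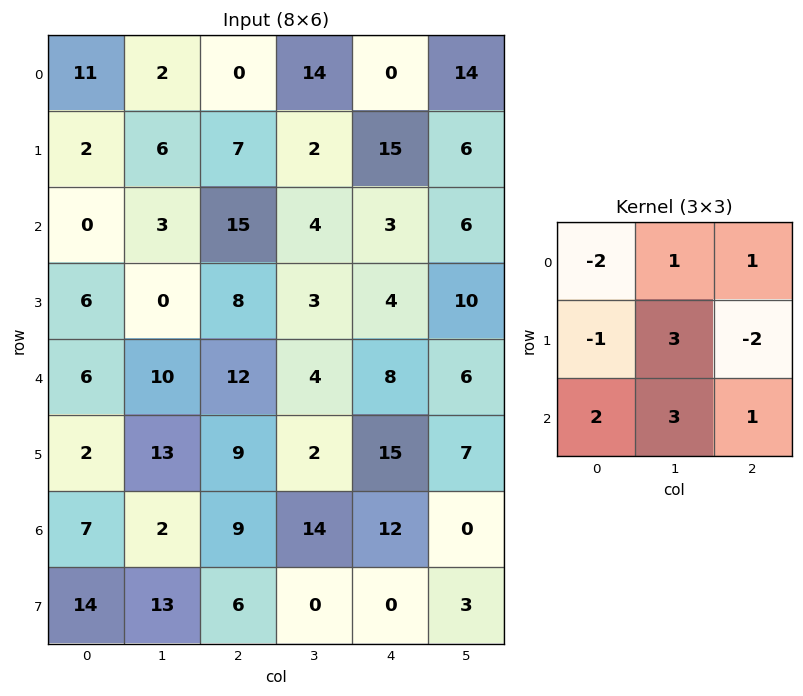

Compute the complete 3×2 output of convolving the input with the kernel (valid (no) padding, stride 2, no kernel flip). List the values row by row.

6 28
50 14
58 27

Output[0,0]: The receptive field on the input at this output position is [11 2 0 / 2 6 7 / 0 3 15]. Elementwise product with the kernel and sum: 11·-2 + 2·1 + 0·1 + 2·-1 + 6·3 + 7·-2 + 0·2 + 3·3 + 15·1.
Output[0,1]: The receptive field on the input at this output position is [0 14 0 / 7 2 15 / 15 4 3]. Elementwise product with the kernel and sum: 0·-2 + 14·1 + 0·1 + 7·-1 + 2·3 + 15·-2 + 15·2 + 4·3 + 3·1.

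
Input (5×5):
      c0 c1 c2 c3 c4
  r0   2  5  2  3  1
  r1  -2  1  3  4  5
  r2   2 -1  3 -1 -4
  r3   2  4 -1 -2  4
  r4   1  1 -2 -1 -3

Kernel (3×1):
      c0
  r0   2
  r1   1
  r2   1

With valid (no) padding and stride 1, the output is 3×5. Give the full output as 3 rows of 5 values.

Output[0,0]: The receptive field on the input at this output position is [2 / -2 / 2]. Elementwise product with the kernel and sum: 2·2 + -2·1 + 2·1.

4 10 10 9 3
0 5 8 5 10
7 3 3 -5 -7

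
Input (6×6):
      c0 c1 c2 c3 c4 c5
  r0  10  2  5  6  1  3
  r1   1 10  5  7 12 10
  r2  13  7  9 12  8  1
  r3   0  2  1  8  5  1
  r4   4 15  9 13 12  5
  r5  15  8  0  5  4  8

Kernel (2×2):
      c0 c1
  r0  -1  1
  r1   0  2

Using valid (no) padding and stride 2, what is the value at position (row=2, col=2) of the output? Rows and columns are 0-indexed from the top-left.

9

The receptive field on the input at this output position is [12 5 / 4 8]. Elementwise product with the kernel and sum: 12·-1 + 5·1 + 8·2.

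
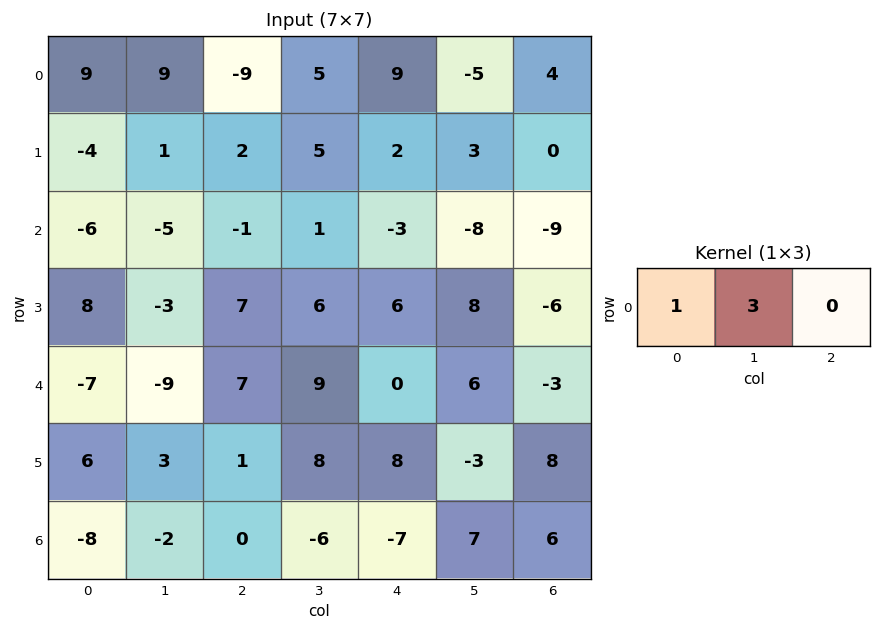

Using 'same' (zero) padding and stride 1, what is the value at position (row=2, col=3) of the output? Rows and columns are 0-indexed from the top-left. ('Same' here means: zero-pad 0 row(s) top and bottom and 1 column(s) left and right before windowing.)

2

The receptive field on the zero-padded input at this output position is [-1 1 -3]. Elementwise product with the kernel and sum: -1·1 + 1·3.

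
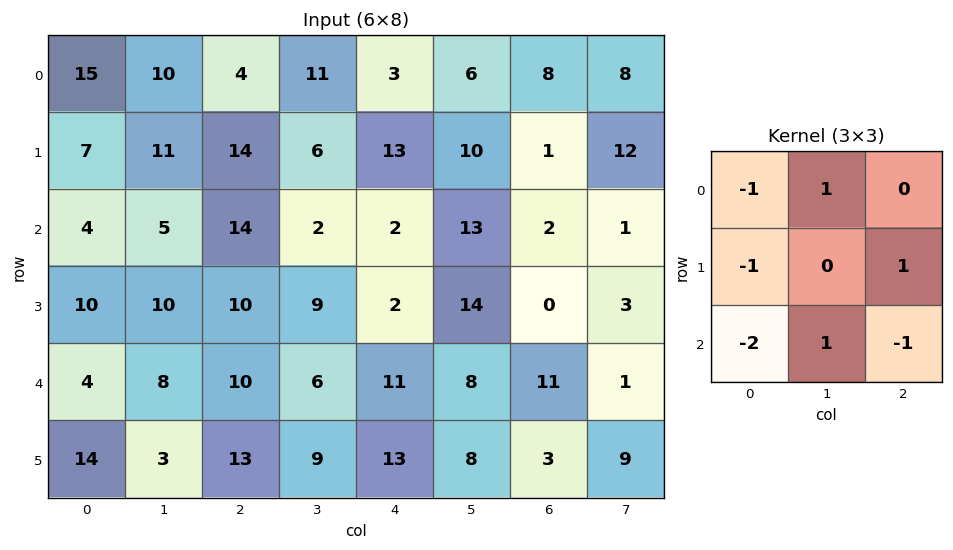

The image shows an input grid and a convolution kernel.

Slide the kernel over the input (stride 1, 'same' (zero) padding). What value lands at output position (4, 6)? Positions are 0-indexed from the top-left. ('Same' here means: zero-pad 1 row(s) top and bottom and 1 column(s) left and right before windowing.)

-43

The receptive field on the zero-padded input at this output position is [14 0 3 / 8 11 1 / 8 3 9]. Elementwise product with the kernel and sum: 14·-1 + 0·1 + 8·-1 + 1·1 + 8·-2 + 3·1 + 9·-1.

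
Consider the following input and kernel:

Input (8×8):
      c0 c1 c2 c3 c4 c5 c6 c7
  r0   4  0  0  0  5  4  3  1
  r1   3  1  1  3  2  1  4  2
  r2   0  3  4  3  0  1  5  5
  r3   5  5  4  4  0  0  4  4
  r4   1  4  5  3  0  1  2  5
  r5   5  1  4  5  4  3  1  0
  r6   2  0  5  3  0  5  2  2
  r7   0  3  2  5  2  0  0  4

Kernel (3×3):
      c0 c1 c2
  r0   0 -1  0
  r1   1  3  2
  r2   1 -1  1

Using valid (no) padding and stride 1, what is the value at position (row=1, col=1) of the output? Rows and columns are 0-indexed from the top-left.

25

The receptive field on the input at this output position is [1 1 3 / 3 4 3 / 5 4 4]. Elementwise product with the kernel and sum: 1·-1 + 3·1 + 4·3 + 3·2 + 5·1 + 4·-1 + 4·1.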